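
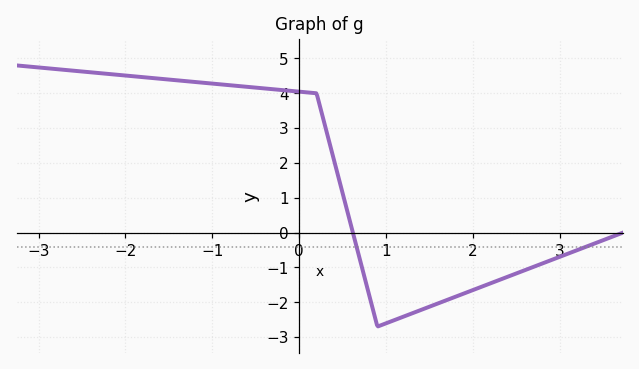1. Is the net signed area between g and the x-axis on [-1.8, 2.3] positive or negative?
positive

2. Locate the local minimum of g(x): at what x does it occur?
0.9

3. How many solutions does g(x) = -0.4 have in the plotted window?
2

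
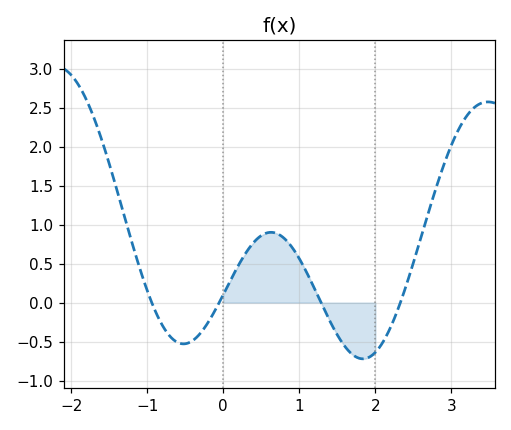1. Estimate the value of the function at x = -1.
0.158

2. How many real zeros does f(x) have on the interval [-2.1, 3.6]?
4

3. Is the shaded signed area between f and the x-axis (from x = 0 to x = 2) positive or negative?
positive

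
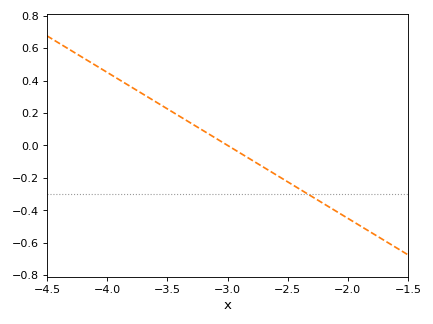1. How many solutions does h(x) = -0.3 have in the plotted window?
1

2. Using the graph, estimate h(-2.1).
-0.4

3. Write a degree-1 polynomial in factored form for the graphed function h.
y = -0.45(x + 3)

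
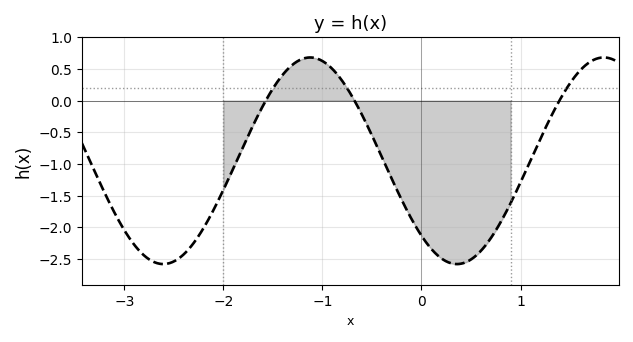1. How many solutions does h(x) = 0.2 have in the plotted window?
3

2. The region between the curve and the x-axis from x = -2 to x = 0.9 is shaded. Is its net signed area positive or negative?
negative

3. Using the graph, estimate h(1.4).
0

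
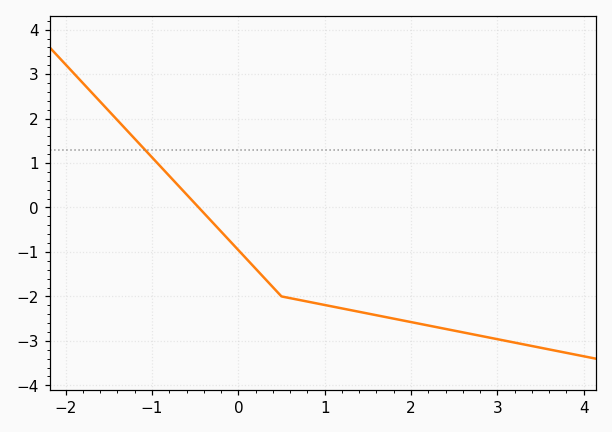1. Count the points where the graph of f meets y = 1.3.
1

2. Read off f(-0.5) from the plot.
0.1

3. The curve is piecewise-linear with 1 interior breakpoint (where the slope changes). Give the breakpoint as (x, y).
(0.5, -2)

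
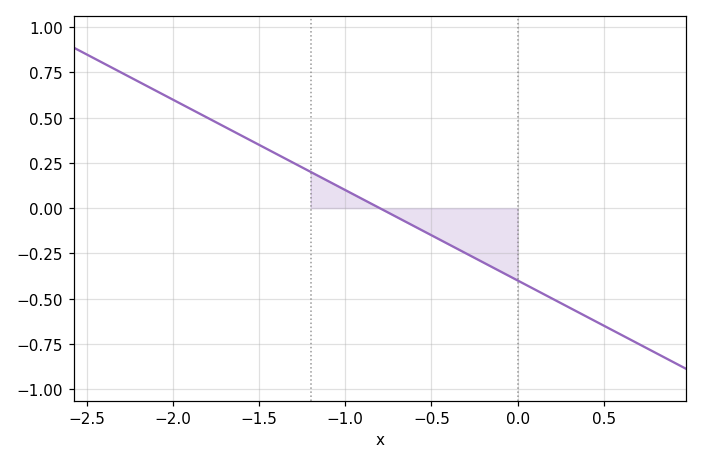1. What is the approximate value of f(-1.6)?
0.4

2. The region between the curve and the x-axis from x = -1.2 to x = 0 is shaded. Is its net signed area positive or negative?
negative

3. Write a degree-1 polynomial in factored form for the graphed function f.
y = -0.5(x + 0.8)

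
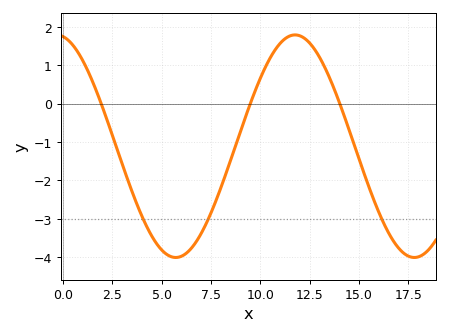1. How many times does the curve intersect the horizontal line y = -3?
3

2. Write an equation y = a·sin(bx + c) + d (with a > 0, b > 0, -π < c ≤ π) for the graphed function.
y = 2.9sin(0.52x + 1.7) - 1.11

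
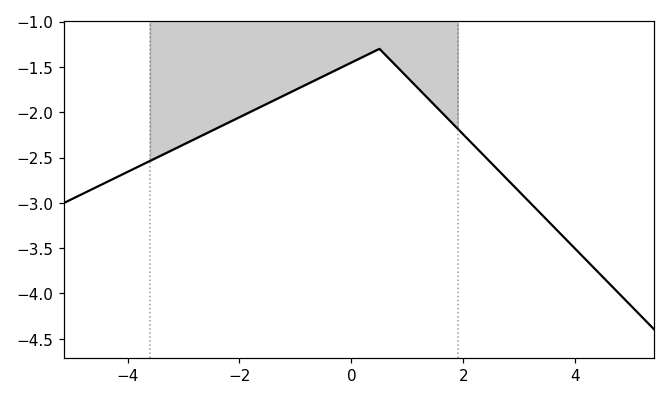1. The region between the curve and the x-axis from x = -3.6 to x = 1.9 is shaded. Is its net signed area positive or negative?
negative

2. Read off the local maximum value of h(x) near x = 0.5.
-1.3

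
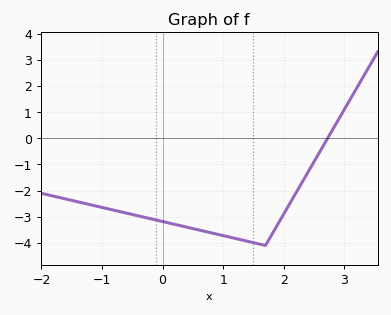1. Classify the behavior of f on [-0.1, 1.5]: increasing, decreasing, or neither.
decreasing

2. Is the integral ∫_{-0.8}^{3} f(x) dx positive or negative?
negative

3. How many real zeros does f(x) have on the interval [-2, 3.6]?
1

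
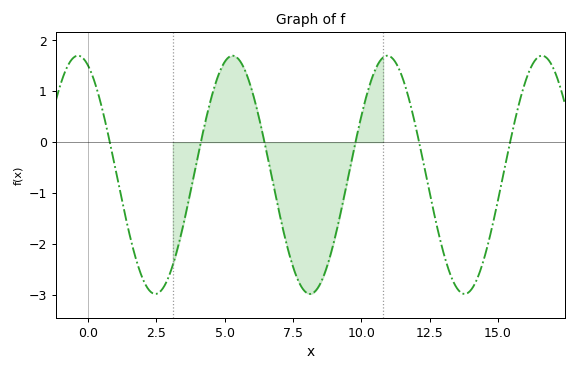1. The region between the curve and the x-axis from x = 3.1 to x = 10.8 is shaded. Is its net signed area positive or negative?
negative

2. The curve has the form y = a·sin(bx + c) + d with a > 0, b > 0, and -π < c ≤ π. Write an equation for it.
y = 2.34sin(1.11x + 1.98) - 0.64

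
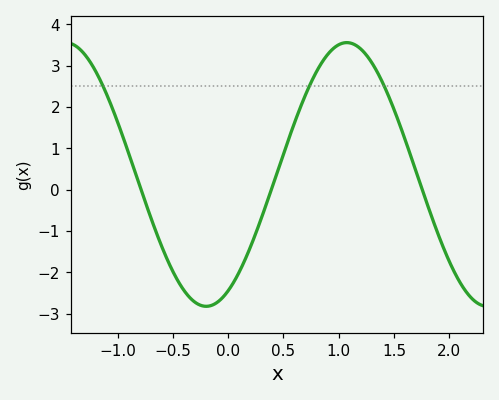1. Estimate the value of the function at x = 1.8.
-0.337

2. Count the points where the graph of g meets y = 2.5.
3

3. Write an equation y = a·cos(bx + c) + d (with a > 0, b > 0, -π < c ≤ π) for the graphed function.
y = 3.19cos(2.47x - 2.65) + 0.37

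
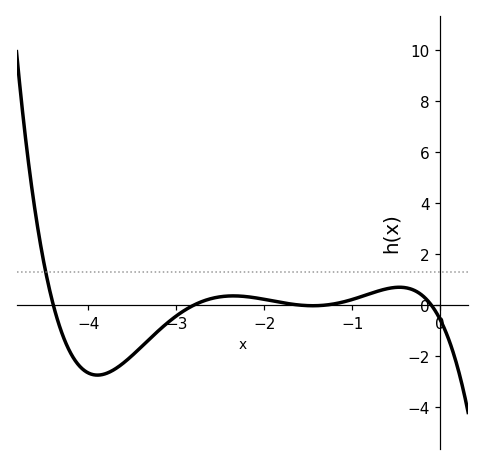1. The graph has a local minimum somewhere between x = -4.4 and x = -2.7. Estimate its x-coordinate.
-3.9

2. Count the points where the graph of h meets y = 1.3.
1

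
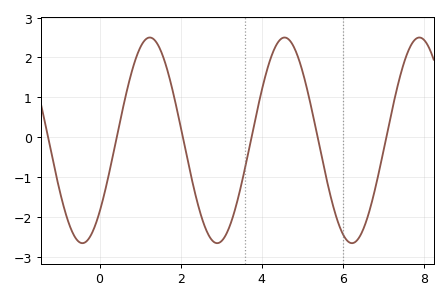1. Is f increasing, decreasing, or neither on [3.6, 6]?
neither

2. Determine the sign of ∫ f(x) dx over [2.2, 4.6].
negative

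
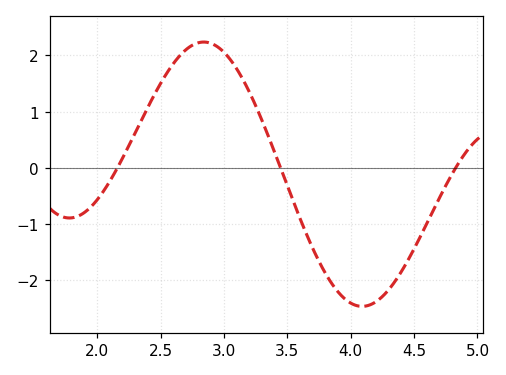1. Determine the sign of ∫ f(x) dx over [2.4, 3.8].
positive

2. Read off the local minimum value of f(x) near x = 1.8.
-0.89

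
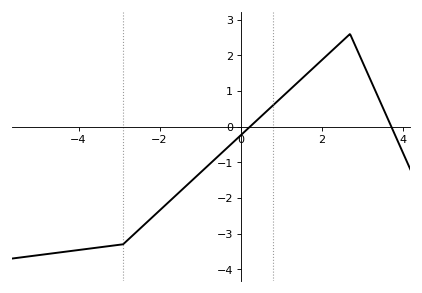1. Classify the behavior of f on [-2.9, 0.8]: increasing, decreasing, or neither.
increasing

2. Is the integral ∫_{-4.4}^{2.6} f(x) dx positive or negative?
negative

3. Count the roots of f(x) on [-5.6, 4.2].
2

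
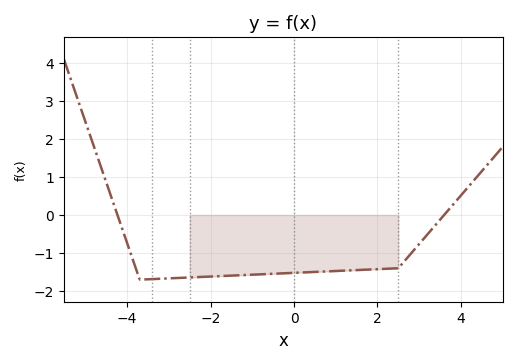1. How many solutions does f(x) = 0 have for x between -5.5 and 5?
2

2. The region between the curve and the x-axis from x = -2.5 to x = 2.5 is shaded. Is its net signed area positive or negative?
negative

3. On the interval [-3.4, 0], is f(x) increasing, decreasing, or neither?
increasing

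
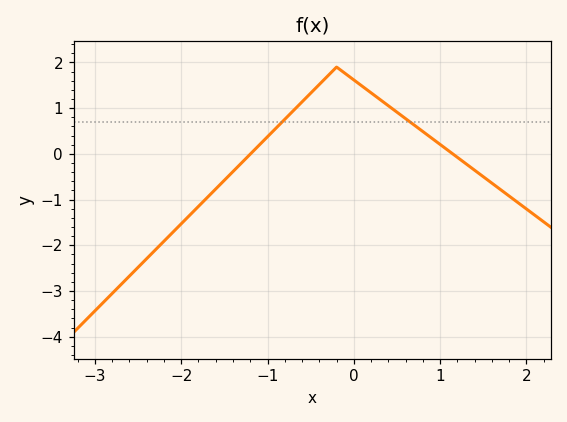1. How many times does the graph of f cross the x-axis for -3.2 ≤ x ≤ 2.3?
2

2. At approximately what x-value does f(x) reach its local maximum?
-0.201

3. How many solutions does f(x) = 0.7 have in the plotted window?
2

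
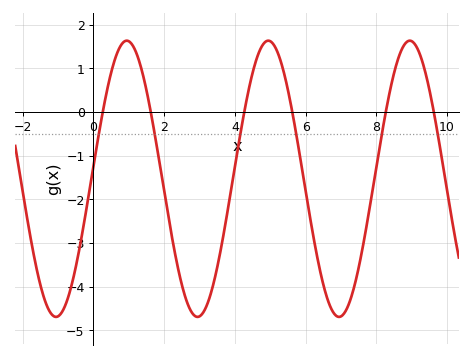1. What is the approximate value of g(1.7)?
-0.35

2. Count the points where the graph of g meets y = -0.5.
6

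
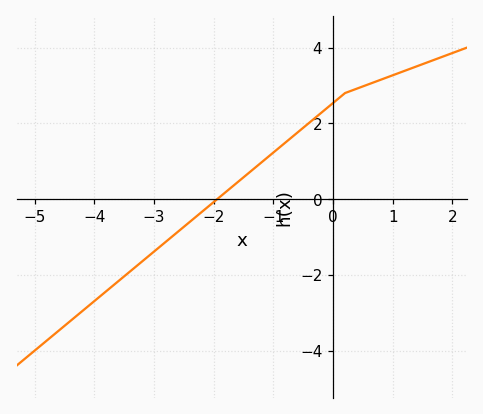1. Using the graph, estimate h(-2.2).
-0.4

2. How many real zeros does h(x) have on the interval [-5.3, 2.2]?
1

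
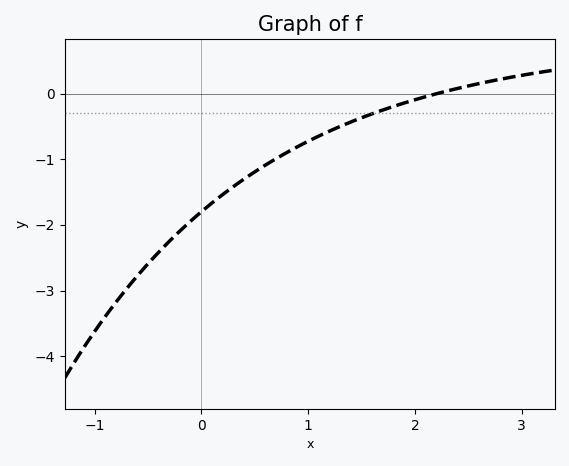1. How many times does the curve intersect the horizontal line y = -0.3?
1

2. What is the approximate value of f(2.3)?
0.039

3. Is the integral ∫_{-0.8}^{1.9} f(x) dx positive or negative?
negative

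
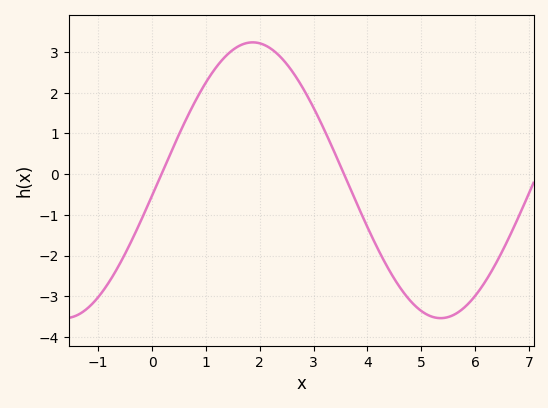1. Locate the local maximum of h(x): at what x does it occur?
1.8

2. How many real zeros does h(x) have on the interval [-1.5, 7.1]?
2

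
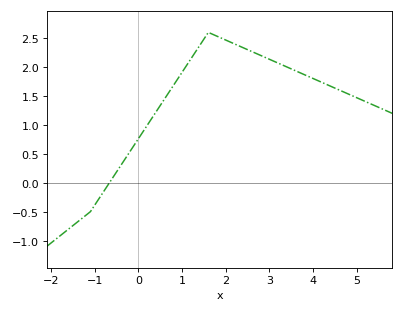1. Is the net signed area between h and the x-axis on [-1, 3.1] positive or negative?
positive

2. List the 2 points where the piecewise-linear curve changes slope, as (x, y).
(-1.1, -0.5); (1.6, 2.6)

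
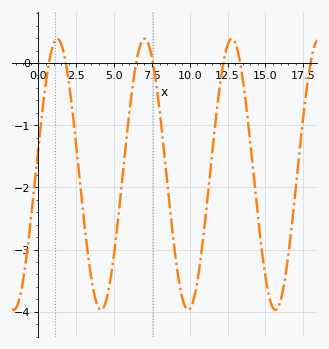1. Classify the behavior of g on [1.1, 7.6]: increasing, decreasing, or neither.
neither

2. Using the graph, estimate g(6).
-0.807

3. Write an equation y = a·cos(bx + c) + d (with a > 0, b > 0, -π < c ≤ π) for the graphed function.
y = 2.18cos(1.09x - 1.36) - 1.79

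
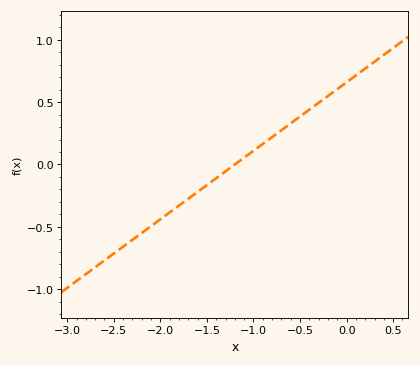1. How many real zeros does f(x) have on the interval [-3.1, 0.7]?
1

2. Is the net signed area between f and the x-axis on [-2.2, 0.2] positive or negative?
positive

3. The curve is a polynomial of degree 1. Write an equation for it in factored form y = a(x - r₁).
y = 0.55(x + 1.2)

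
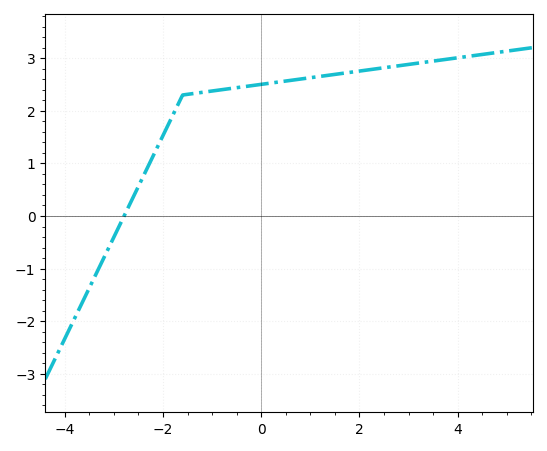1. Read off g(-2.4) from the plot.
0.8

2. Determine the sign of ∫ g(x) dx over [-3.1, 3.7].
positive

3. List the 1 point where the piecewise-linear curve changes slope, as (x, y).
(-1.6, 2.3)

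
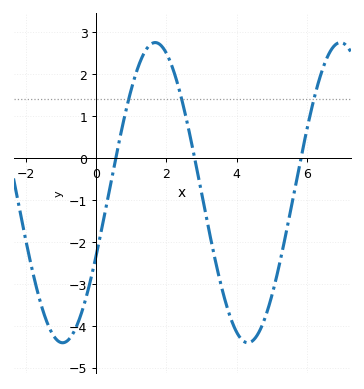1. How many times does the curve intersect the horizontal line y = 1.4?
3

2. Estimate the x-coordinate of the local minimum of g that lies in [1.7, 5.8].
4.4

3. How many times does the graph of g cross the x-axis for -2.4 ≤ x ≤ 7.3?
3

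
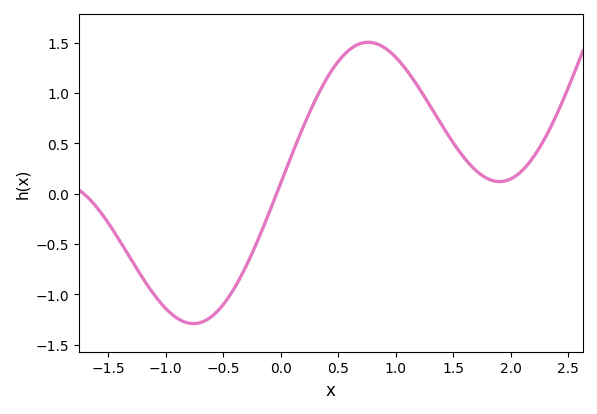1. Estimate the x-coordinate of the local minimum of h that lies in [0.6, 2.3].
1.9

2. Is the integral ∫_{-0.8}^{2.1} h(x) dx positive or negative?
positive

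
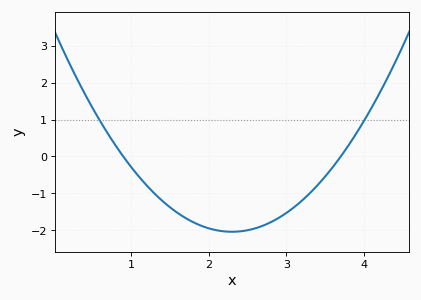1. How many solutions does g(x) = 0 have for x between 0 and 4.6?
2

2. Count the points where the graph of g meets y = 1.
2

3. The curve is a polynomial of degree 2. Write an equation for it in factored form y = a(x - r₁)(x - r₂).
y = 1.04(x - 0.9)(x - 3.7)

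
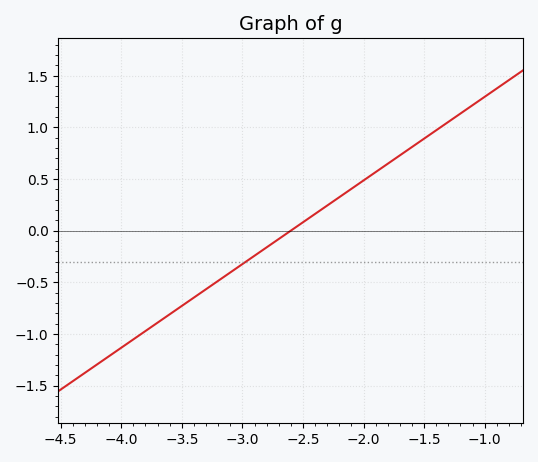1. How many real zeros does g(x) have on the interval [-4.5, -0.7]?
1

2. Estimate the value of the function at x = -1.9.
0.567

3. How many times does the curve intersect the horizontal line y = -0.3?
1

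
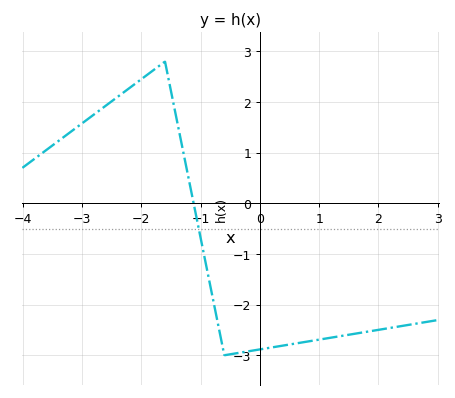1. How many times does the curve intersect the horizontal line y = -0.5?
1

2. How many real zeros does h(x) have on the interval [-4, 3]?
1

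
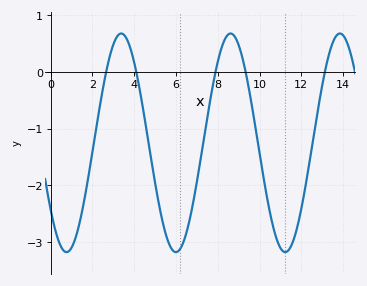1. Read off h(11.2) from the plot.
-3.2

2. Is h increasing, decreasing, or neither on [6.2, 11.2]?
neither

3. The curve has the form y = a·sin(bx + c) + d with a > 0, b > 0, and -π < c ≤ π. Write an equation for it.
y = 1.93sin(1.2x - 2.5) - 1.25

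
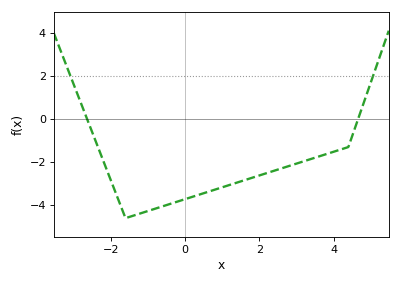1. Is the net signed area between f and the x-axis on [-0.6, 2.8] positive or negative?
negative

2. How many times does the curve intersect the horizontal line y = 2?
2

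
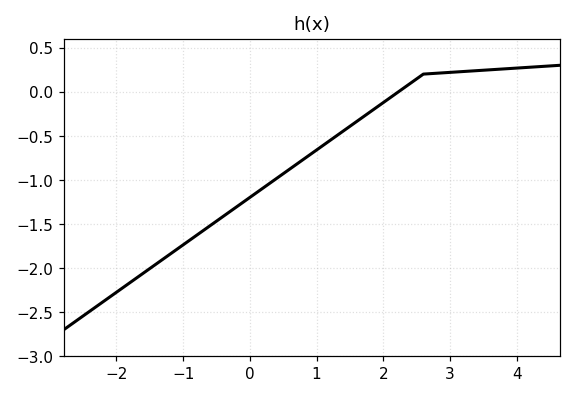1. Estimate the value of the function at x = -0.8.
-1.65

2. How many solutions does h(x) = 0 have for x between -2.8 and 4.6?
1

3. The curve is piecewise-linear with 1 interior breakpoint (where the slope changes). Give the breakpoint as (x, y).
(2.6, 0.2)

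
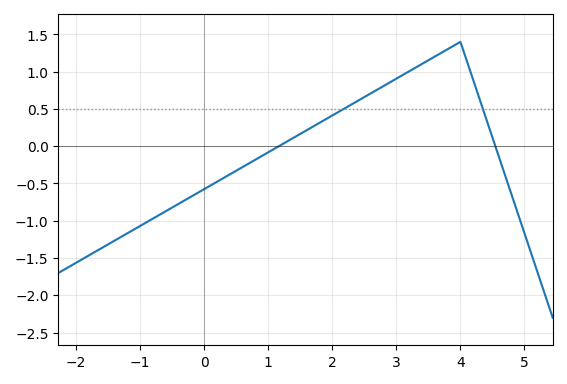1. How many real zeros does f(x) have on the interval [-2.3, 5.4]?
2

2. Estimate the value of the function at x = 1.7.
0.264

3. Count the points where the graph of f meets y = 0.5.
2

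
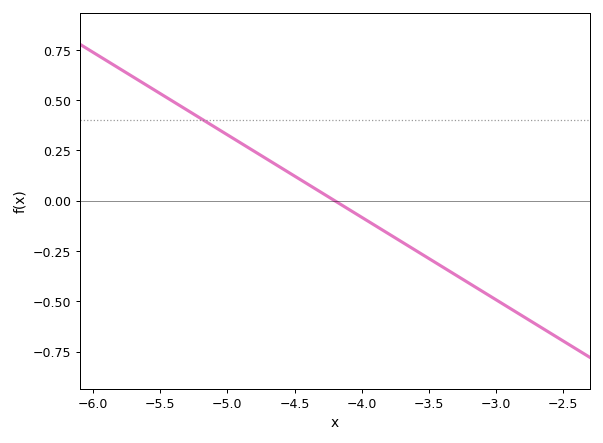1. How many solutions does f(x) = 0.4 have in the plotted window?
1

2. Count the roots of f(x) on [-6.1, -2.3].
1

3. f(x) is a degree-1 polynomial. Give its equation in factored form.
y = -0.41(x + 4.2)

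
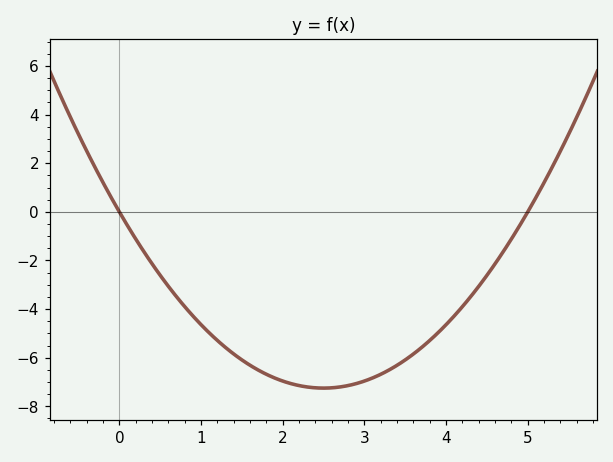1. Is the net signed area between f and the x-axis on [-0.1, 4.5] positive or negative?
negative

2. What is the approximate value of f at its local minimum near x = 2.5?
-7.2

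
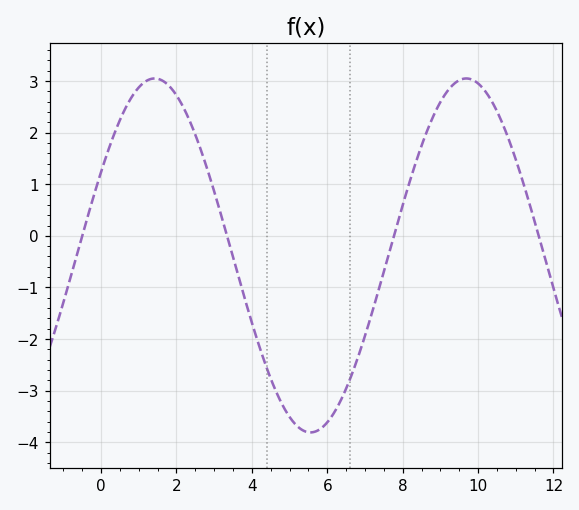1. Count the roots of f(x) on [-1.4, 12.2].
4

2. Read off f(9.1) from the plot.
2.7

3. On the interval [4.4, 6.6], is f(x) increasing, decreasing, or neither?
neither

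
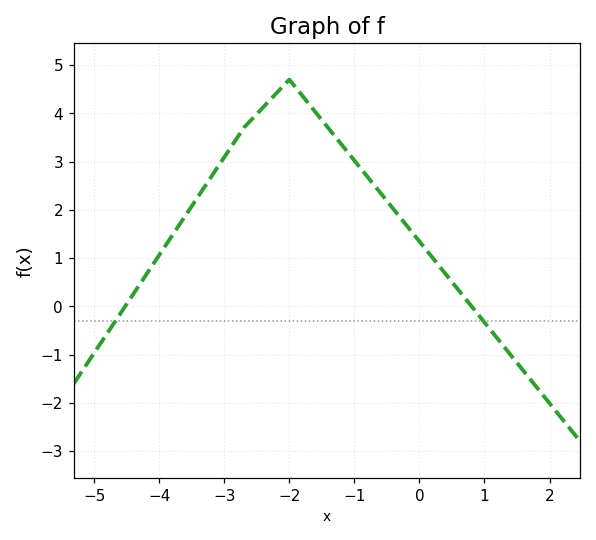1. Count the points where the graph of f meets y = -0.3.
2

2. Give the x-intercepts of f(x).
-4.52, 0.802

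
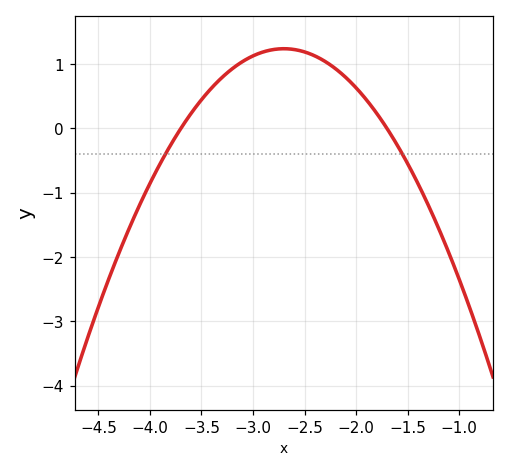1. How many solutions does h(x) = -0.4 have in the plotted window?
2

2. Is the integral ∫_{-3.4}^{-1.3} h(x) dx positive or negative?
positive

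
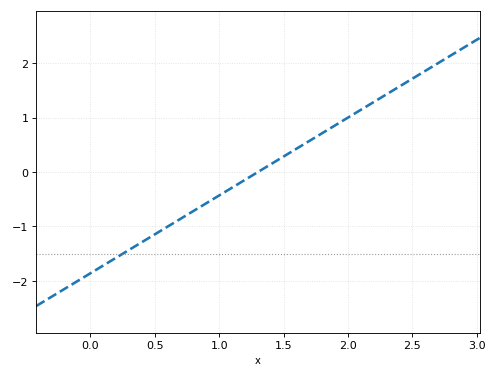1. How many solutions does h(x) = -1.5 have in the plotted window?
1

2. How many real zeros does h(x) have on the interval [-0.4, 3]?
1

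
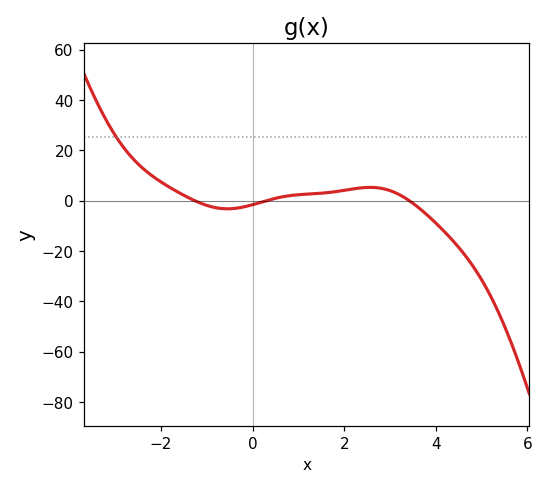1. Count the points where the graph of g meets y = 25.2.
1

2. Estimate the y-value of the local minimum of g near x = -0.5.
-4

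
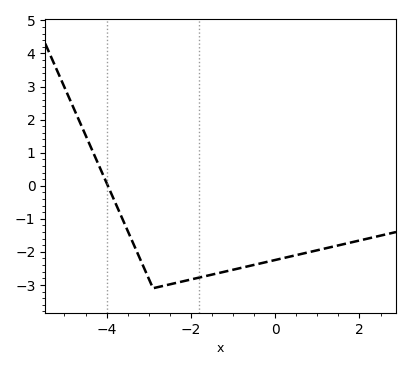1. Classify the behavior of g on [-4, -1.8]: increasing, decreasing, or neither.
neither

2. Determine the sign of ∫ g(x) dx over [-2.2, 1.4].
negative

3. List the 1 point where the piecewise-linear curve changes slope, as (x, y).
(-2.9, -3.1)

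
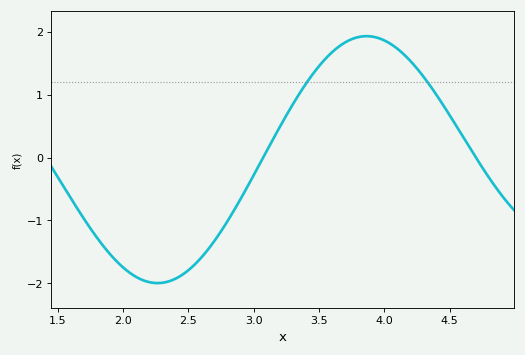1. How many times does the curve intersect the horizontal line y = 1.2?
2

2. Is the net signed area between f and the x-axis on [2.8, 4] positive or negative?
positive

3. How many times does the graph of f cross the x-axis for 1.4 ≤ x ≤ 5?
2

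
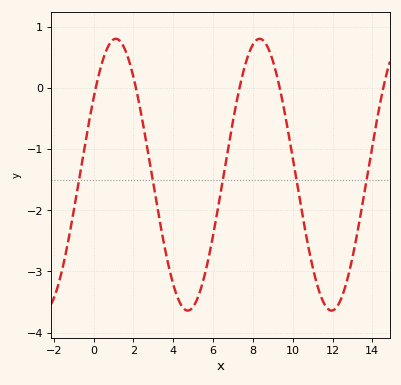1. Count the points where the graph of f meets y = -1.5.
5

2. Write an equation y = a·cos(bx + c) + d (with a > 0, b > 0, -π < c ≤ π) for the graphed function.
y = 2.22cos(0.87x - 0.97) - 1.42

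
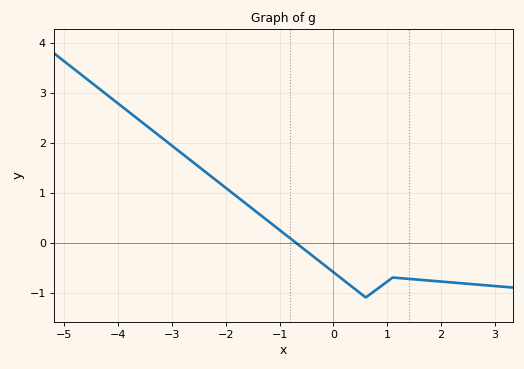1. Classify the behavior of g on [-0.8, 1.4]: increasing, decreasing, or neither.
neither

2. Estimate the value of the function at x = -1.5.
0.676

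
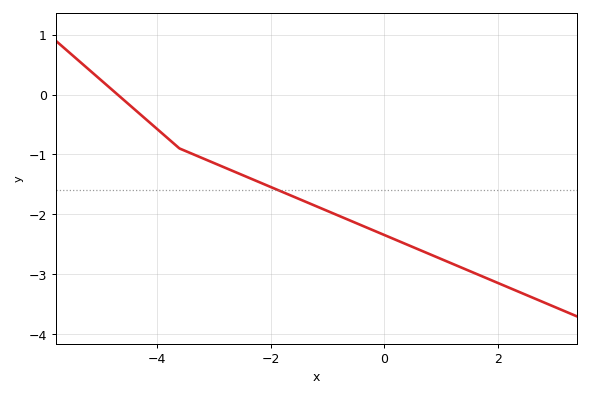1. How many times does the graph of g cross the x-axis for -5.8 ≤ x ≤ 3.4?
1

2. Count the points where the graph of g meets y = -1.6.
1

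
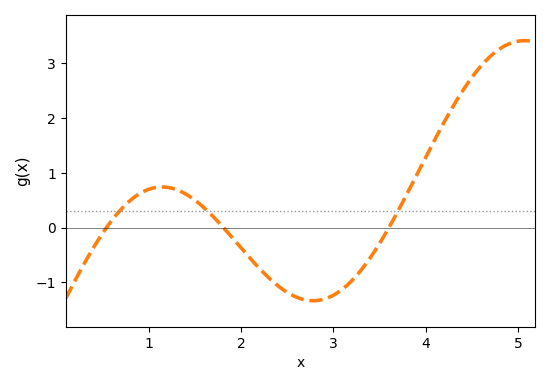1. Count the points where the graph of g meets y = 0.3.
3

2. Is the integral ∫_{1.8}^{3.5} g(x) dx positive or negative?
negative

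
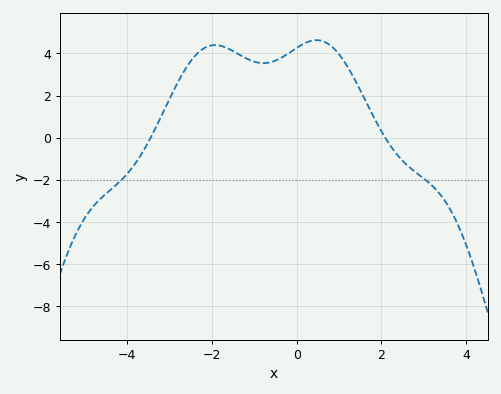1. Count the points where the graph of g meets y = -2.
2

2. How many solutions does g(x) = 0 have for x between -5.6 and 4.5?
2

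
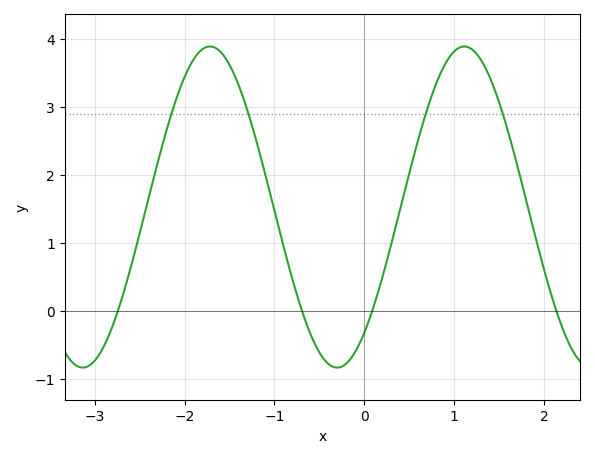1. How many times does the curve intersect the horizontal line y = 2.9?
4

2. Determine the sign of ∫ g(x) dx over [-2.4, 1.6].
positive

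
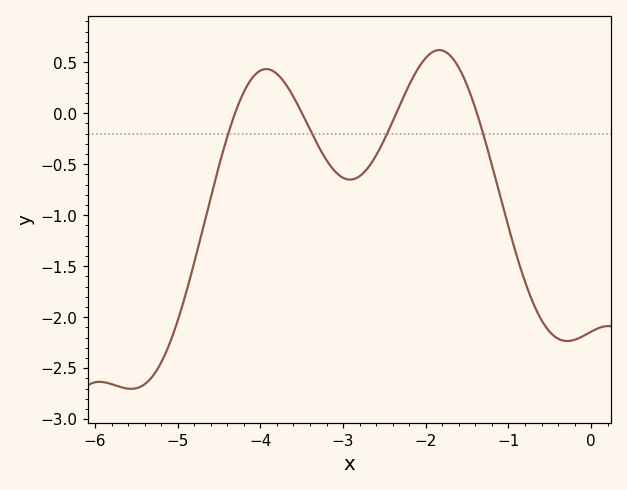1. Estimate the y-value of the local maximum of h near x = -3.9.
0.434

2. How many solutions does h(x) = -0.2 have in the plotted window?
4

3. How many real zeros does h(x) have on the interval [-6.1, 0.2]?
4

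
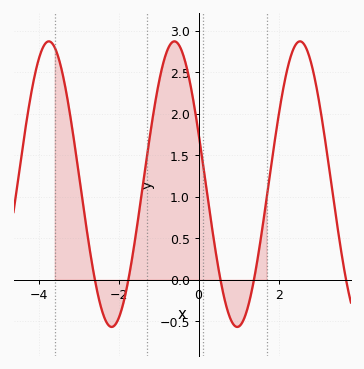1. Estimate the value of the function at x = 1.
-0.566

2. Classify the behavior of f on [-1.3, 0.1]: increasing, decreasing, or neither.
neither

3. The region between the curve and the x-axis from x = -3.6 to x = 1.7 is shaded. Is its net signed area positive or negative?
positive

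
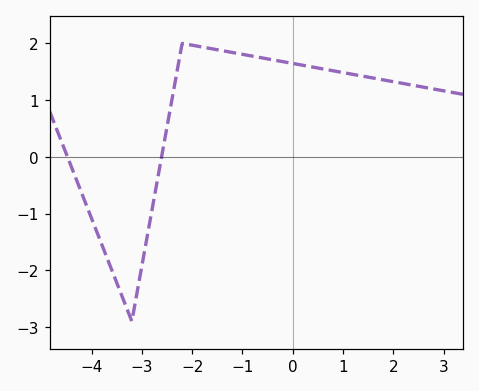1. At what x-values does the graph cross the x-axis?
-4.4, -2.6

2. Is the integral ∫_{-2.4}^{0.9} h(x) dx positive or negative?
positive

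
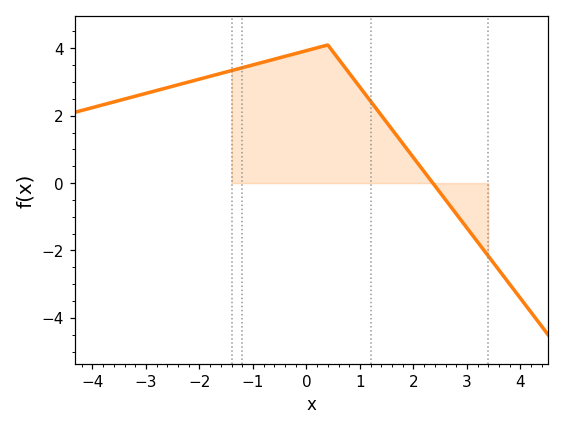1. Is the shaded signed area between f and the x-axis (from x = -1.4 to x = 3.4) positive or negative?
positive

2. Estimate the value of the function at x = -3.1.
2.6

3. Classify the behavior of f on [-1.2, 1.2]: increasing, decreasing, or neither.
neither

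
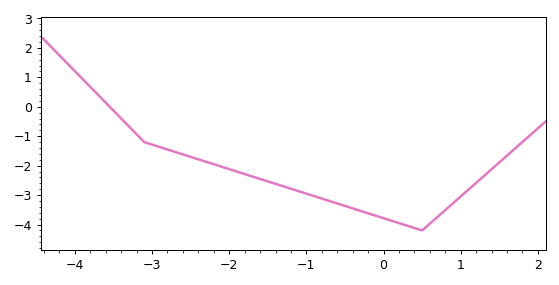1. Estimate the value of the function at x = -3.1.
-1.2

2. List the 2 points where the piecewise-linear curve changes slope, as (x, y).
(-3.1, -1.2); (0.5, -4.2)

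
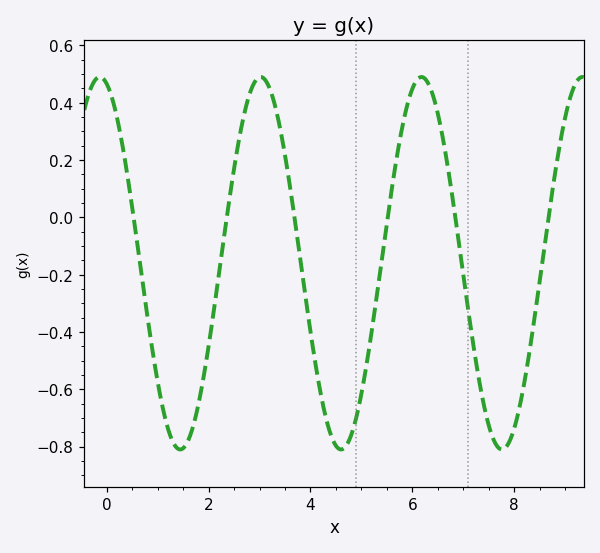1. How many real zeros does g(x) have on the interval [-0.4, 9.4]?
6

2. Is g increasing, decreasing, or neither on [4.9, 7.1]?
neither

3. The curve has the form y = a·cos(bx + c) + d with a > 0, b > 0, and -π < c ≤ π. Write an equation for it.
y = 0.65cos(1.99x + 0.27) - 0.16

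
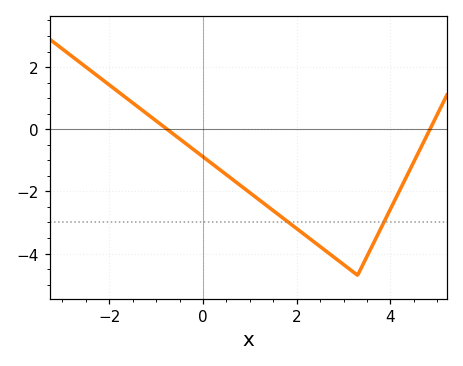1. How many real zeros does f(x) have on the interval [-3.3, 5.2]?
2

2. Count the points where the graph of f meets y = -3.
2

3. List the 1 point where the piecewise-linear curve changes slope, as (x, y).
(3.3, -4.7)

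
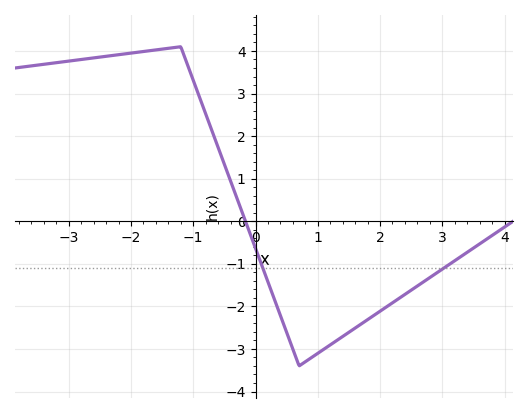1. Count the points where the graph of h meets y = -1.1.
2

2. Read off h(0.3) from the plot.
-1.82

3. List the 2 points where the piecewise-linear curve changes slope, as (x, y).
(-1.2, 4.1); (0.7, -3.4)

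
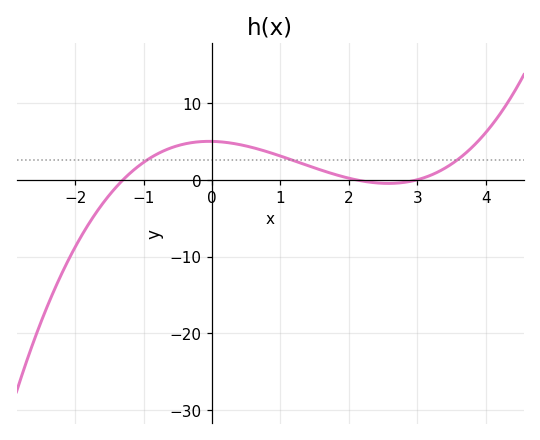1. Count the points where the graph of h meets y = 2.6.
3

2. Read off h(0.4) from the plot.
4.58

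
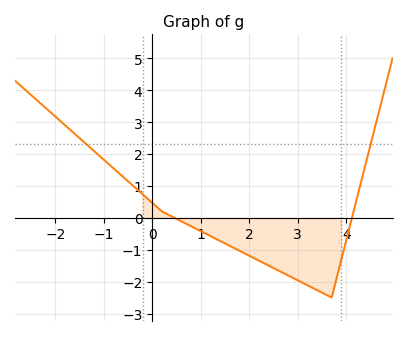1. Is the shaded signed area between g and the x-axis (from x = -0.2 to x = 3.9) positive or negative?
negative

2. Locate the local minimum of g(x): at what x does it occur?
3.7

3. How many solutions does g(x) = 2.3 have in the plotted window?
2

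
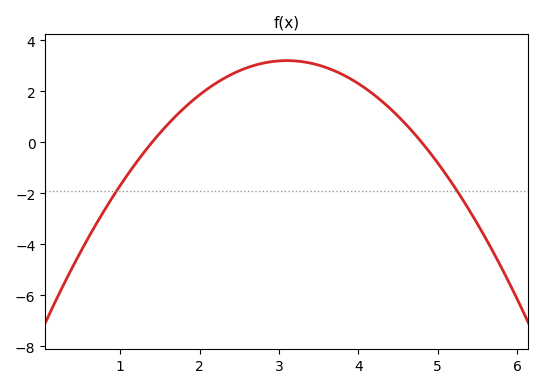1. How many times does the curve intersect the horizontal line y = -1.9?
2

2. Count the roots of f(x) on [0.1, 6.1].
2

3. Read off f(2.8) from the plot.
3.2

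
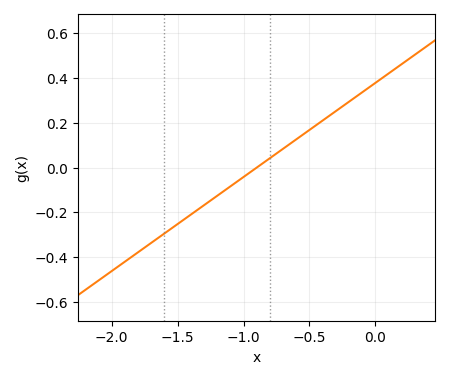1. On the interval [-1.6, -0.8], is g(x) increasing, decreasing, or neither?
increasing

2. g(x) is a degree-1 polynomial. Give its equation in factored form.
y = 0.42(x + 0.9)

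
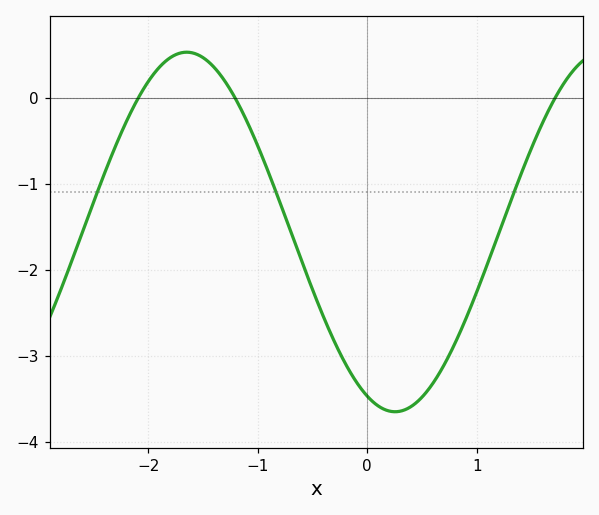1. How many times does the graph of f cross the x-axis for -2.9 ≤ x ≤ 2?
3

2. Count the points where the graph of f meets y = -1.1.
3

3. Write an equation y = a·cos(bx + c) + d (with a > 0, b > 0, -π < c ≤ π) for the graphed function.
y = 2.09cos(1.6x + 2.7) - 1.56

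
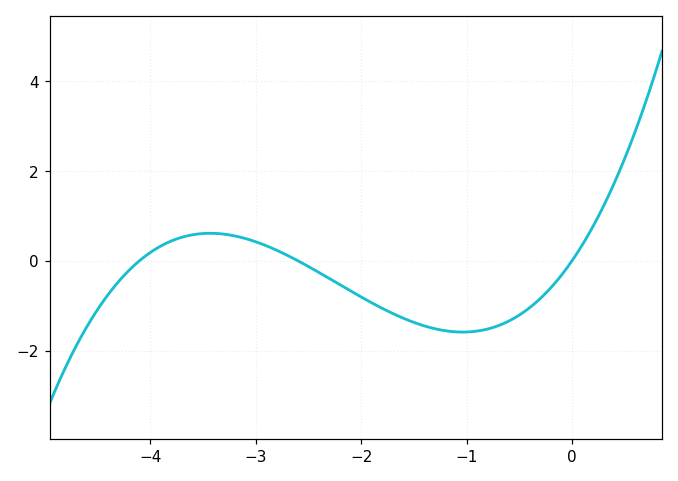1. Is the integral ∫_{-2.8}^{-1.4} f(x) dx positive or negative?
negative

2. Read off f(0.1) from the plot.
0.4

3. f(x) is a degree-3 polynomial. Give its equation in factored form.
y = 0.32(x + 4.1)(x + 2.6)(x - 0)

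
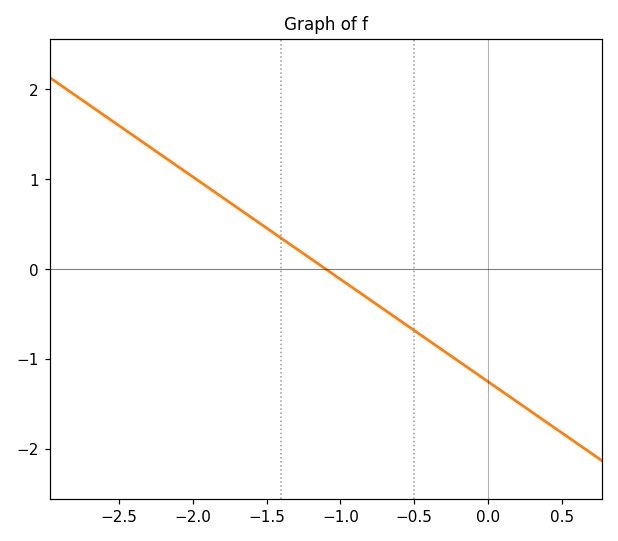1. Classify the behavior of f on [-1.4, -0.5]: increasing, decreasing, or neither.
decreasing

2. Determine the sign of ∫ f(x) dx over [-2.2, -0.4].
positive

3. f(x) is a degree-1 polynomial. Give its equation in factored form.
y = -1.14(x + 1.1)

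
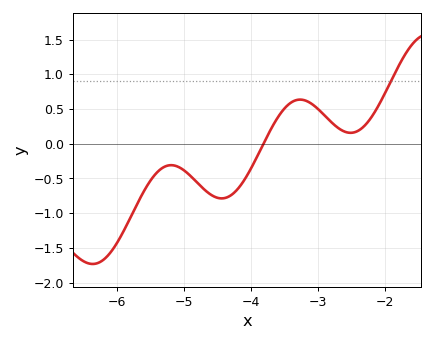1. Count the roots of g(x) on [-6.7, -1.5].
1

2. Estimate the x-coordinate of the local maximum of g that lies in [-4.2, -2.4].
-3.3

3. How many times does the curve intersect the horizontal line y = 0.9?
1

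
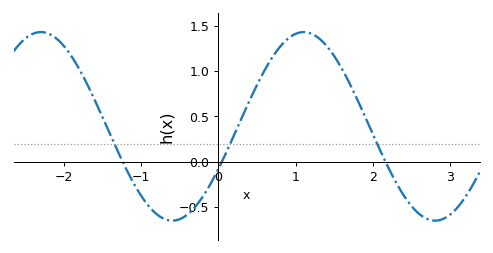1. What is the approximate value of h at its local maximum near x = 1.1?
1.45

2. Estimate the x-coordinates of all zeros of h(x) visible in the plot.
-1.2, 0, 2.2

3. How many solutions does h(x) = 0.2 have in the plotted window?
3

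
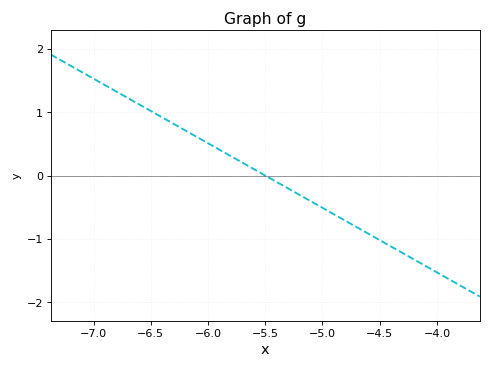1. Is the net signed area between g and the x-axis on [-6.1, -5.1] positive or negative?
positive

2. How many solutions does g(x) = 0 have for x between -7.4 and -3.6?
1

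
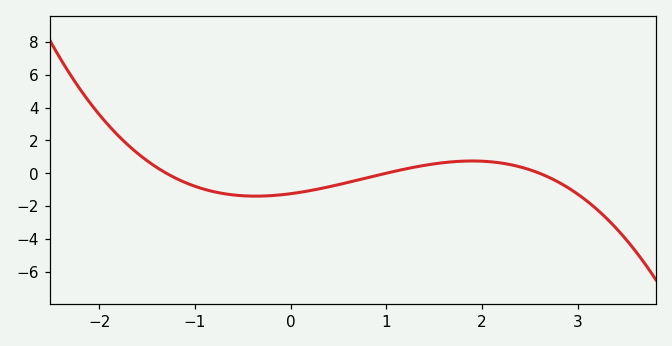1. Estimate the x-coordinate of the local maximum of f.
1.9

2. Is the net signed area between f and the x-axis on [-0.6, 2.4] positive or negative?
negative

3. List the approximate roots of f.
-1.3, 1, 2.6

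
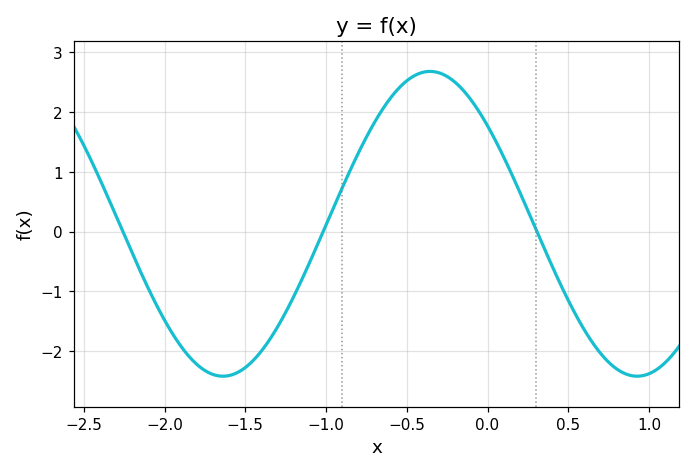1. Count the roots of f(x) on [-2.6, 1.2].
3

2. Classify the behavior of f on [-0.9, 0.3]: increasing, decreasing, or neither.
neither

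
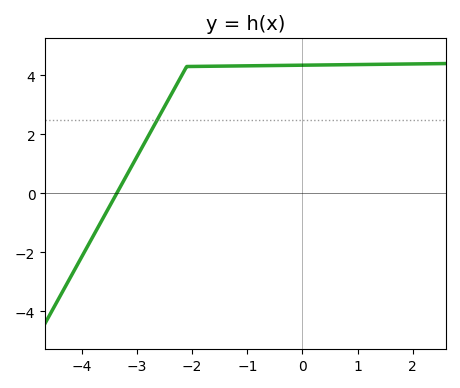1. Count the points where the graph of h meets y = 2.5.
1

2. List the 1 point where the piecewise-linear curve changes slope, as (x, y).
(-2.1, 4.3)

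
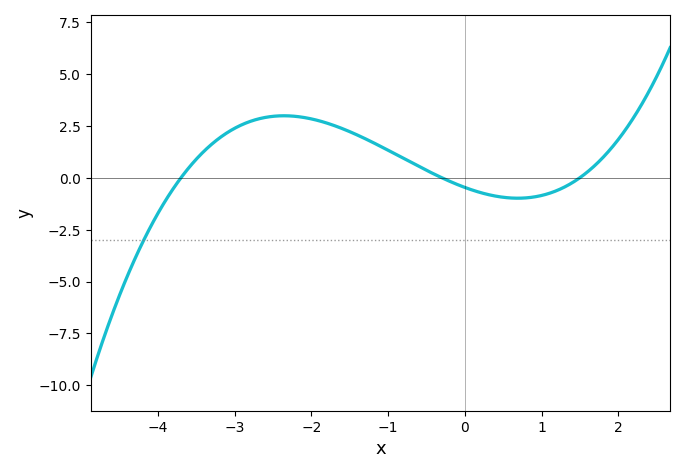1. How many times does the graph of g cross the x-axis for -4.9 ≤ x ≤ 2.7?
3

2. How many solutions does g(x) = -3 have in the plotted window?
1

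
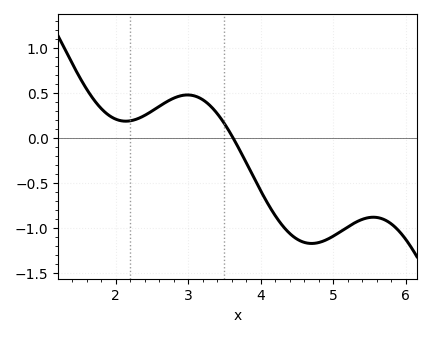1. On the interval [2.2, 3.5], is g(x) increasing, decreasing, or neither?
neither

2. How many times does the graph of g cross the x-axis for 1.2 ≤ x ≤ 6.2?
1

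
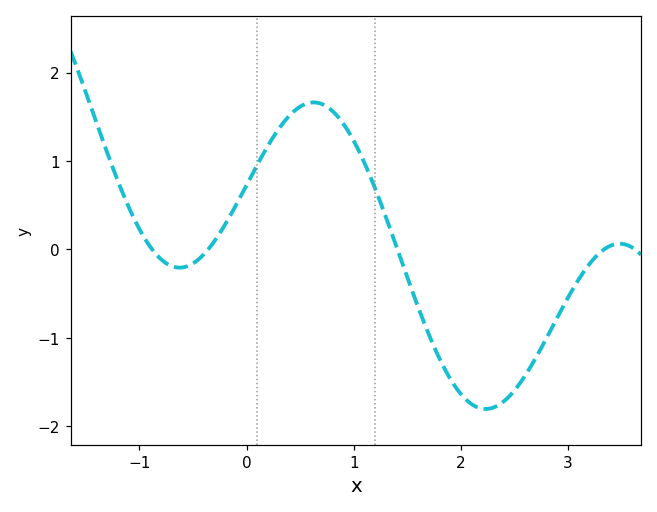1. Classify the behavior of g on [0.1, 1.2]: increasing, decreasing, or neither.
neither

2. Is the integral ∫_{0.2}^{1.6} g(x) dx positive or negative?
positive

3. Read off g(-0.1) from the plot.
0.5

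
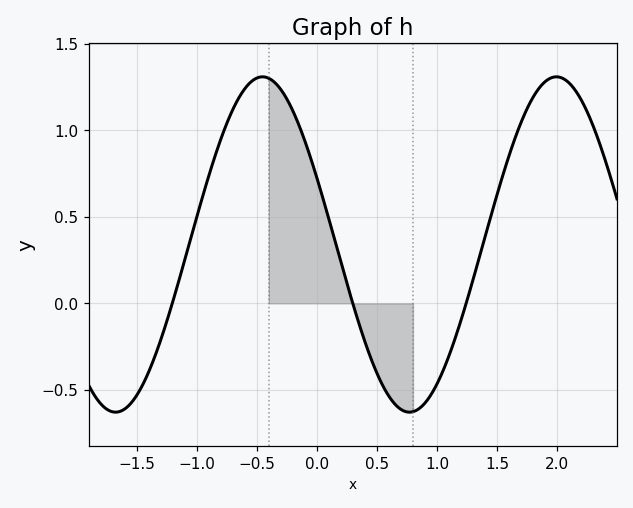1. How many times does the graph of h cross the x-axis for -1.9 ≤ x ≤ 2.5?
3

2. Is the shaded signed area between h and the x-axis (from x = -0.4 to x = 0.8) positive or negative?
positive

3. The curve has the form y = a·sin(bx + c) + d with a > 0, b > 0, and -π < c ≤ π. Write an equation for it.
y = 0.97sin(2.6x + 2.7) + 0.34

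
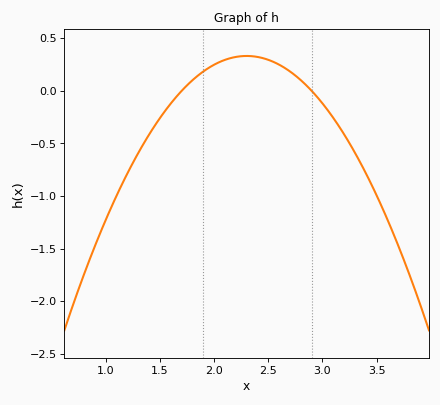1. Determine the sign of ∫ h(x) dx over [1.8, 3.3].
positive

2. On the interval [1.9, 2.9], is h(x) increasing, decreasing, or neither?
neither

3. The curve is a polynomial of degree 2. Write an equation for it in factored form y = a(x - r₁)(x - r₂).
y = -0.92(x - 1.7)(x - 2.9)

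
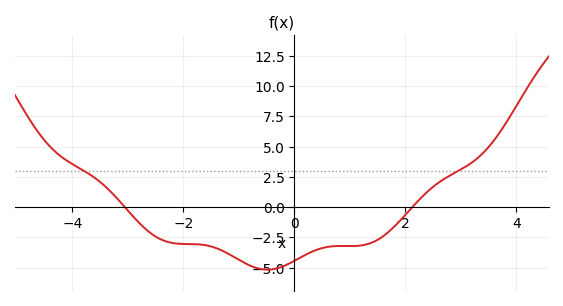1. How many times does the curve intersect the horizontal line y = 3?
2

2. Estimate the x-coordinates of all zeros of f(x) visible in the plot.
-3, 2.2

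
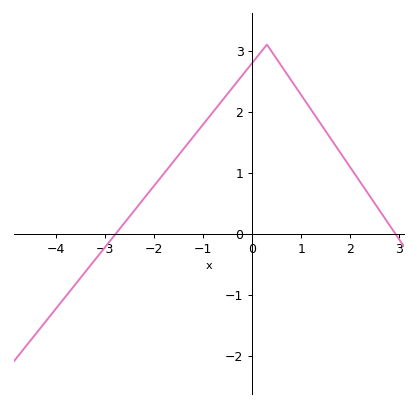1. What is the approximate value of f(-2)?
0.786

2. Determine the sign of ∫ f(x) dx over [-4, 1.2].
positive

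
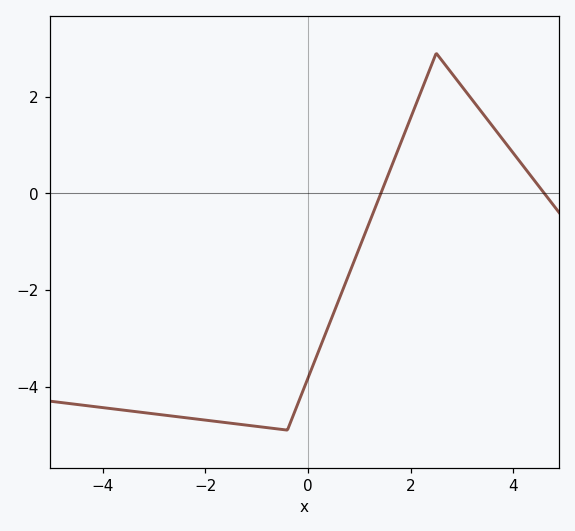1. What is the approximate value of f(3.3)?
1.8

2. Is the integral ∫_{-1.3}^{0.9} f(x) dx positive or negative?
negative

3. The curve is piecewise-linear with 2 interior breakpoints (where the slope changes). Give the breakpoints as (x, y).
(-0.4, -4.9); (2.5, 2.9)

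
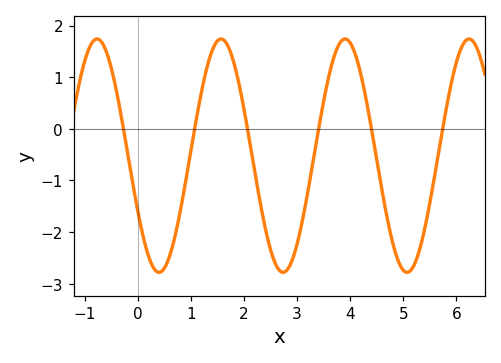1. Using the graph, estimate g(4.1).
1.4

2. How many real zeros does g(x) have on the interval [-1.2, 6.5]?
6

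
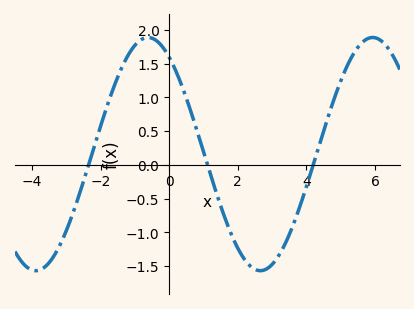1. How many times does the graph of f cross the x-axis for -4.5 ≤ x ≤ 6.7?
3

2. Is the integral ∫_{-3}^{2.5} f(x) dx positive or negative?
positive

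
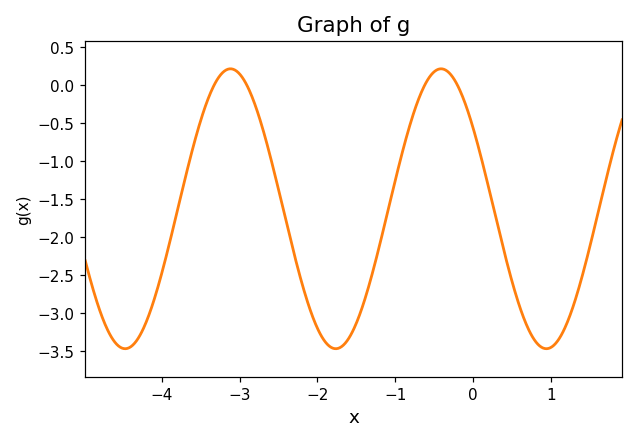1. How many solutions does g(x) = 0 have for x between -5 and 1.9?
4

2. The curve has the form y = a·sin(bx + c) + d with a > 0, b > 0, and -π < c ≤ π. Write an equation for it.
y = 1.84sin(2.32x + 2.52) - 1.63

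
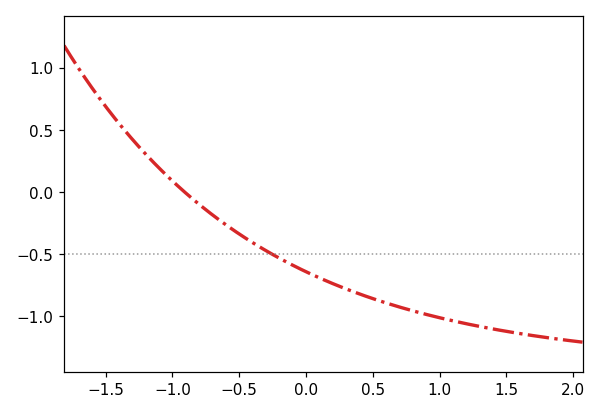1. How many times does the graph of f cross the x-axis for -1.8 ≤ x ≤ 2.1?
1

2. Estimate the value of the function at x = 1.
-1.01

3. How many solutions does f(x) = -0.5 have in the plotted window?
1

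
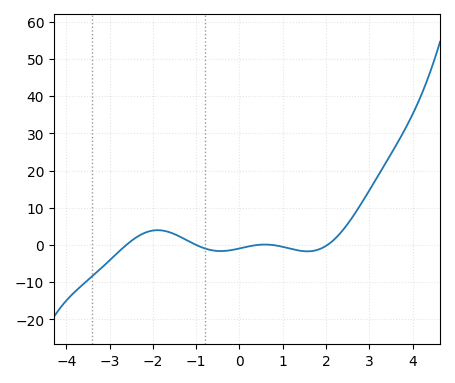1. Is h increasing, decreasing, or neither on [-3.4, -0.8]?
neither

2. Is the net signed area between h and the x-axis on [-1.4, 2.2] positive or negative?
negative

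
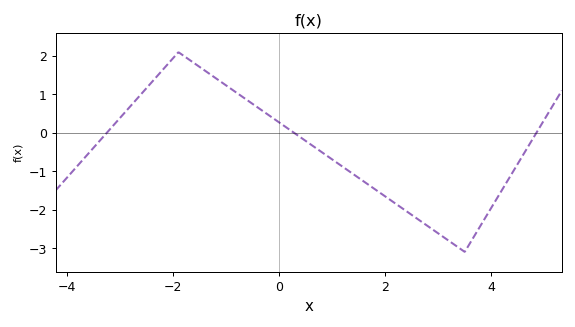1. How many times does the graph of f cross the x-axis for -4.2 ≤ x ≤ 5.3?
3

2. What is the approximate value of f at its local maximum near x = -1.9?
2.1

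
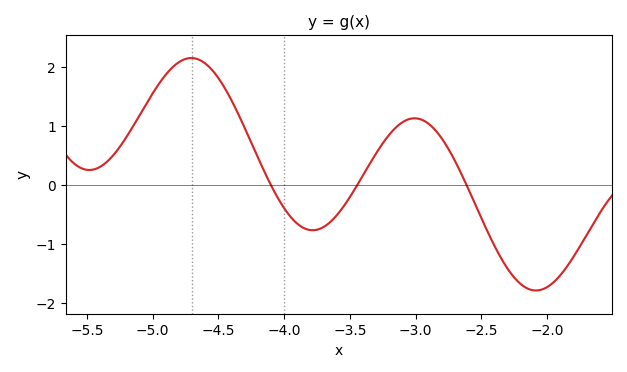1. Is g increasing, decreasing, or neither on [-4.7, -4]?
decreasing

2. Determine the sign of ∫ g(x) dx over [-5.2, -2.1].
positive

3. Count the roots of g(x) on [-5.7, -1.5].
3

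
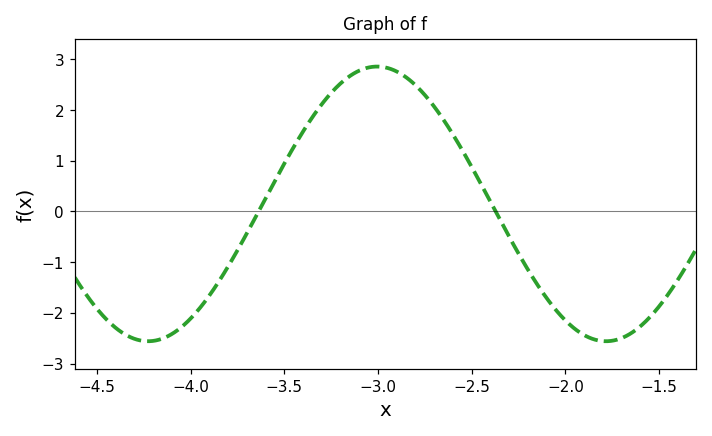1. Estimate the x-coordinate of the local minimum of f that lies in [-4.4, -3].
-4.23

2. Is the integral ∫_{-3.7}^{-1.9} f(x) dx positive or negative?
positive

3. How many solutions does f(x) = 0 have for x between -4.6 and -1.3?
2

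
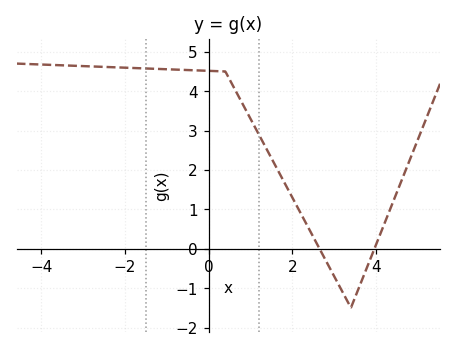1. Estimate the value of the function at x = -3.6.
4.7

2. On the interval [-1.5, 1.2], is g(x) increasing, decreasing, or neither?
decreasing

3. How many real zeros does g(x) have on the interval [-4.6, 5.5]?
2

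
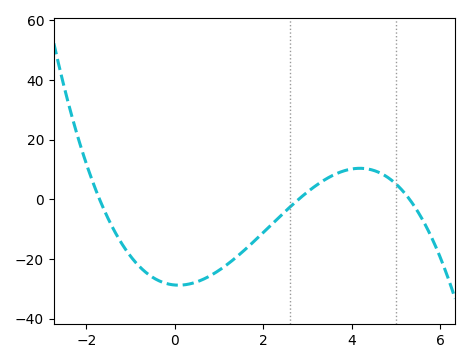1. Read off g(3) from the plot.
2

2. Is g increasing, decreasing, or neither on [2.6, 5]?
neither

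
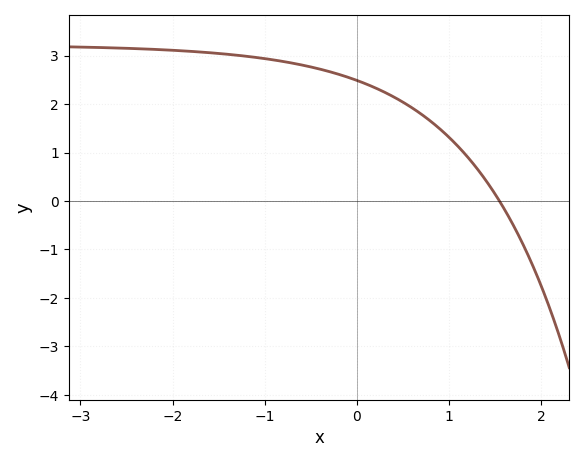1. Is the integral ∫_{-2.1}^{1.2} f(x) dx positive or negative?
positive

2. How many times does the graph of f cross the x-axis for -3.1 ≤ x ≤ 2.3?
1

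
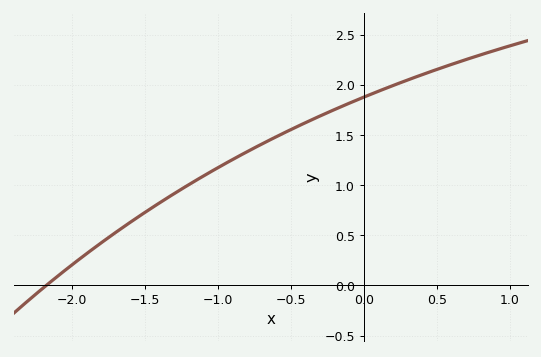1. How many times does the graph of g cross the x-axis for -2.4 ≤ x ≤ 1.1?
1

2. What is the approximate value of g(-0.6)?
1.48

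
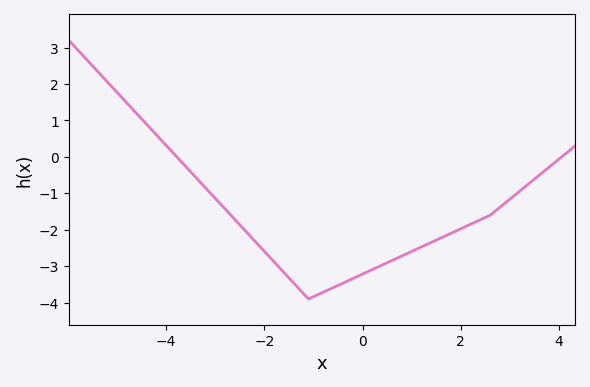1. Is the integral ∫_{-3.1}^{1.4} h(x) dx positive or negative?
negative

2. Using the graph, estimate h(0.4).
-2.97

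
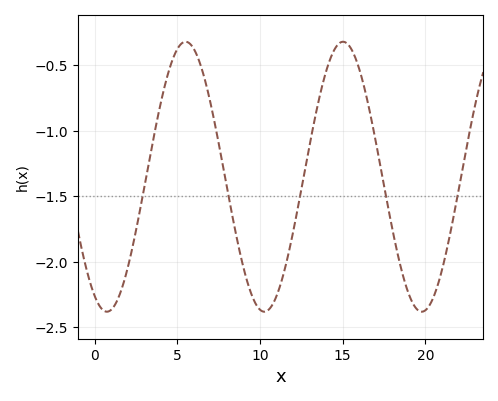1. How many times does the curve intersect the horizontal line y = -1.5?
5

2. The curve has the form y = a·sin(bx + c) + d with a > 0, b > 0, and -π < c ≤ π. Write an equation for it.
y = 1.03sin(0.66x - 2.1) - 1.35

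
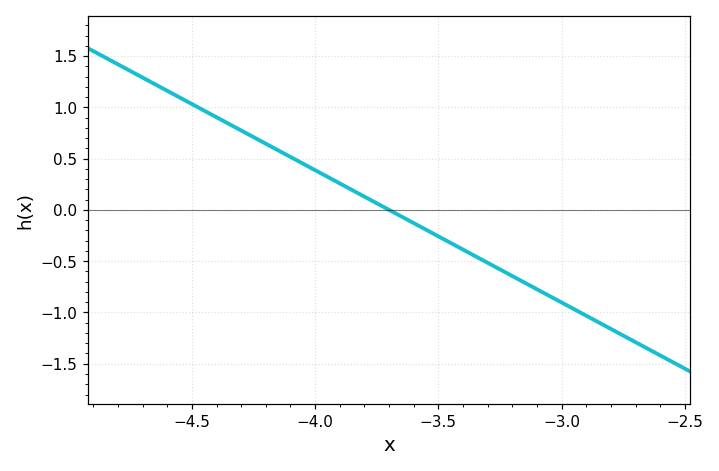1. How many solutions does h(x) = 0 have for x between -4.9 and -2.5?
1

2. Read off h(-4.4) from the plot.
0.903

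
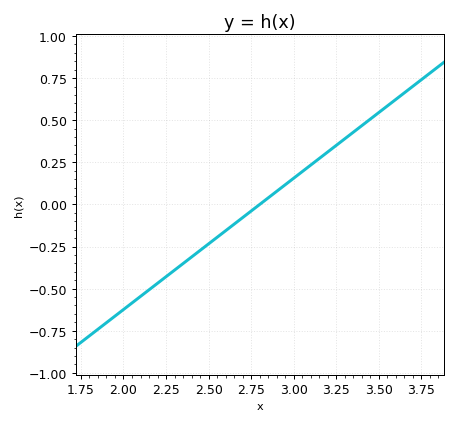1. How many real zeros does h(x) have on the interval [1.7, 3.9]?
1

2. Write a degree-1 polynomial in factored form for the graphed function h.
y = 0.78(x - 2.8)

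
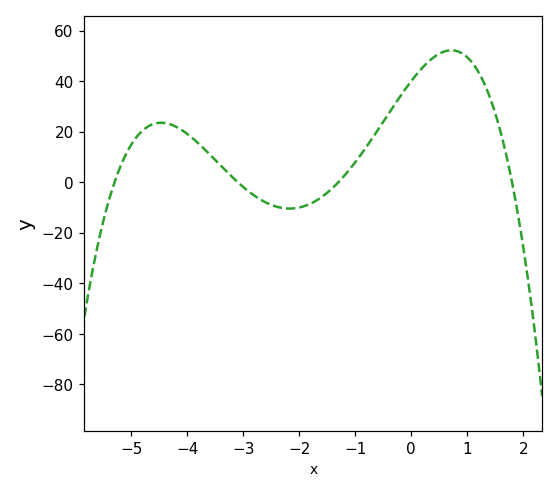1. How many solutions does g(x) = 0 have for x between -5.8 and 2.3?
4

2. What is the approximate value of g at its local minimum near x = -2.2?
-10.5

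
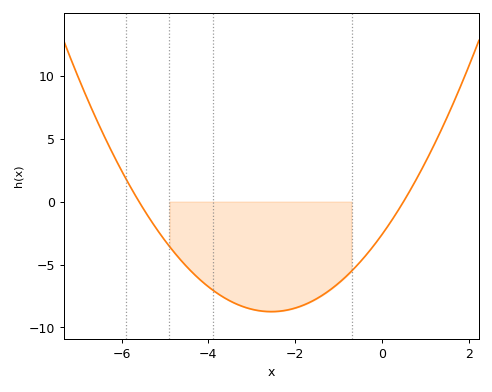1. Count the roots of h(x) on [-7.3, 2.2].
2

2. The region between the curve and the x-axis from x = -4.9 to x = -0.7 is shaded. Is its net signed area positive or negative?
negative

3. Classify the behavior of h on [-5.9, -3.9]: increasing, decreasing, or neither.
decreasing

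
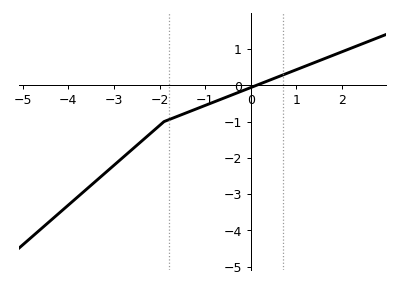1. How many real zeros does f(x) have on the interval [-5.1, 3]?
1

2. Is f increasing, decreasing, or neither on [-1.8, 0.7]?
increasing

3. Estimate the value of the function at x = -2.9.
-2.1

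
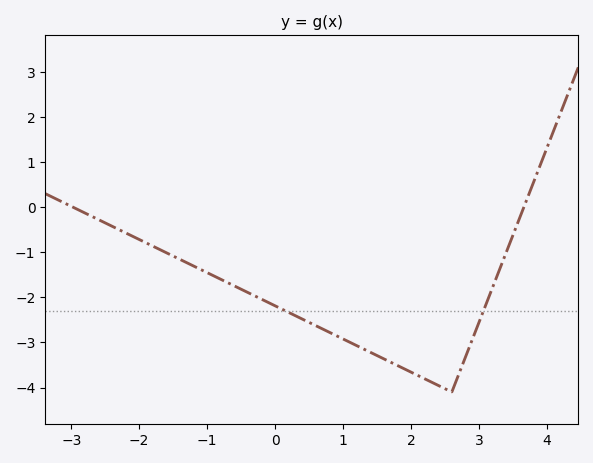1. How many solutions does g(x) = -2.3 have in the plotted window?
2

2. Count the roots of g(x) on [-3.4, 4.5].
2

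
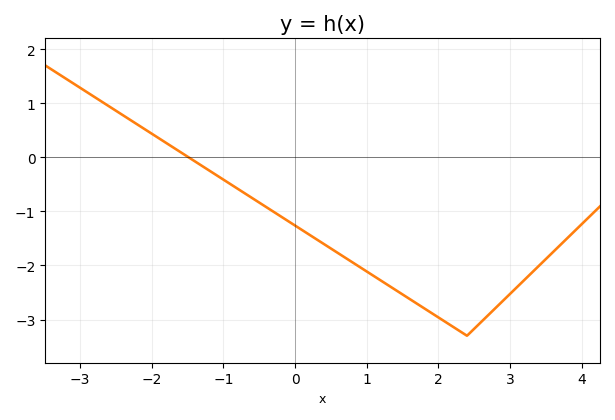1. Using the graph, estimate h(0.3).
-1.52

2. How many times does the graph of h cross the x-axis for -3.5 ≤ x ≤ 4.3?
1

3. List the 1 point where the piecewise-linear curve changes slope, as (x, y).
(2.4, -3.3)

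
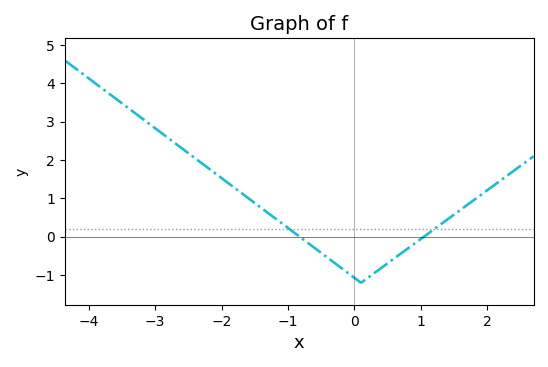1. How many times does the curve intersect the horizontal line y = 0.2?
2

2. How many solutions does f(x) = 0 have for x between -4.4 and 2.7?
2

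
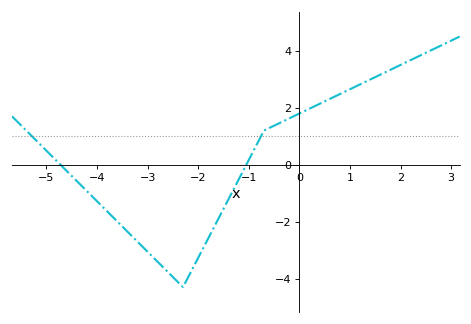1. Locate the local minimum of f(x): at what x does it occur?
-2.3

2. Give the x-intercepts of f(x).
-4.72, -1.05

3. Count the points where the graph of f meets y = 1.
2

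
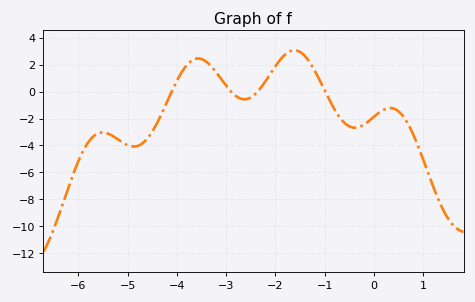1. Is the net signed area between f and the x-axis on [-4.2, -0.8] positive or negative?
positive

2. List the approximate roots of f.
-4.2, -3, -2.4, -1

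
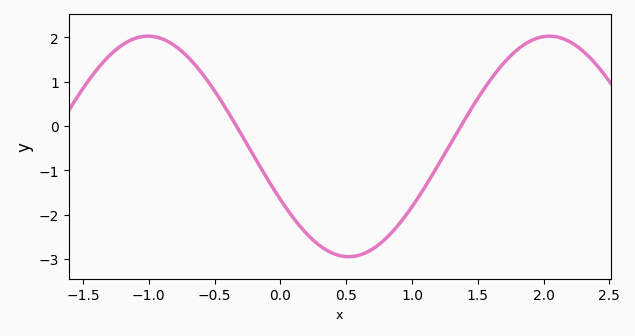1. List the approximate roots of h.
-0.334, 1.37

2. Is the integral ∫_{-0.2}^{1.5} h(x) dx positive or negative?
negative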